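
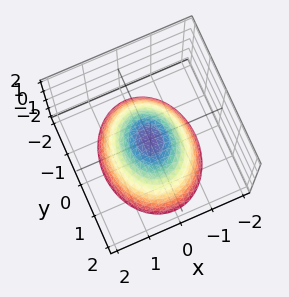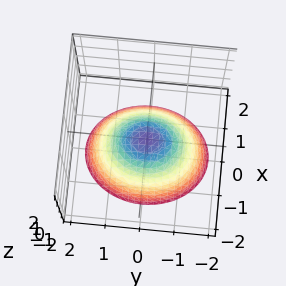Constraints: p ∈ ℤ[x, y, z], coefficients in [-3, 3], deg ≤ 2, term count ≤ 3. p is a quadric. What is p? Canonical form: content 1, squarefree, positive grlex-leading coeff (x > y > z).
(a) Degree: a paraboloid; a quadric, so deg p = 2.
(b) Symmetries: the x ↦ −x reflection is a symmetry, so x appears only in even powers; the y ↦ −y reflection is a symmetry, so y appears only in even powers.
(c) From the axis intercepts and sections: it meets the x-axis at x = 0 (among the integer gridlines); it meets the z-axis at z = 0 (among the integer gridlines); one y-axis crossing is at y = 0.
(d) Solving for integer coefficients yields p as stated.

3*x^2 + 2*y^2 + 3*z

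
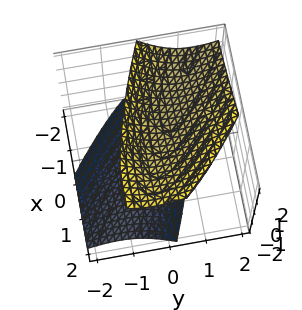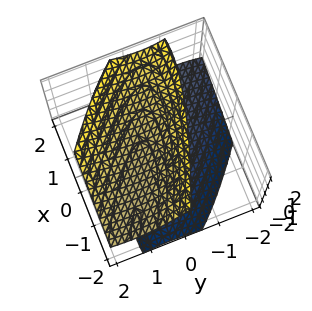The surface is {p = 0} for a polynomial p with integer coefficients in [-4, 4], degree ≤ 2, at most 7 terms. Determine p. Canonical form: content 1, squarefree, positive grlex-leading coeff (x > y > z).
x^2 + 3*x*y + 3*y^2 - 2*y*z - 2*z^2 + 3

There are 2 components.
The degree is 2 — a generic line meets the surface in up to 2 points.
Reading off the gridlines: no y-intercept at any integer in the box; no x-intercept at any integer in the box.
Matching integer coefficients to the picture gives p.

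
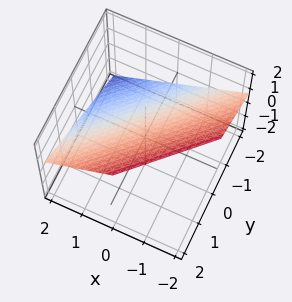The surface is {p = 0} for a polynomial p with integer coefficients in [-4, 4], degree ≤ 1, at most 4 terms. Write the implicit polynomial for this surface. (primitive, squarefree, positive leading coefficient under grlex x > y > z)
2*x - 2*y + 3*z - 2

1. Degree: every cross-section is a straight line — this is a plane, so deg p = 1.
2. From the axis intercepts and sections: one x-axis crossing is at x = 1; it meets the y-axis at y = -1 (among the integer gridlines).
3. Fitting integer coefficients to these (and the overall shape) gives p.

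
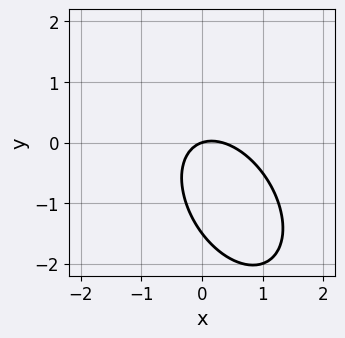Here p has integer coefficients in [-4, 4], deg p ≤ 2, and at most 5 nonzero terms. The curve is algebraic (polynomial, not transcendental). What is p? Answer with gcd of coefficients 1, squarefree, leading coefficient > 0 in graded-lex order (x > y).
deg p = 2. The shape is more complex than any degree-1 curve.
From the visible intercepts: one y-axis crossing is at y = 0; it crosses the x-axis at the gridline x = 0.
These observations pin down the coefficients.

3*x^2 + 2*x*y + 2*y^2 - x + 3*y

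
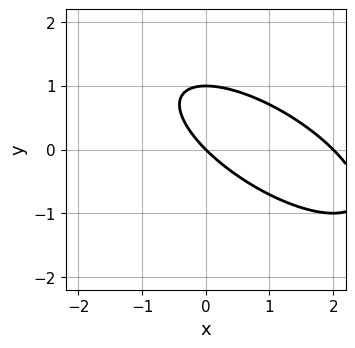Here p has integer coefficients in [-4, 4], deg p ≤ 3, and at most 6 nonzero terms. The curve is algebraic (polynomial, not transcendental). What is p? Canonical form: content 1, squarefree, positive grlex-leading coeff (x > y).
deg p = 2. No degree-1 curve has this shape.
From the axis intercepts and sections: among the integer gridlines, it crosses the x-axis at x ∈ {0, 2}; among the integer gridlines, it crosses the y-axis at y ∈ {0, 1}.
Matching integer coefficients to the picture gives p.

x^2 + 2*x*y + 2*y^2 - 2*x - 2*y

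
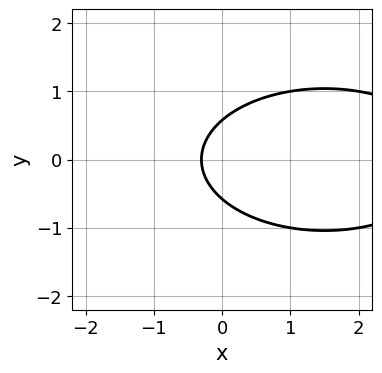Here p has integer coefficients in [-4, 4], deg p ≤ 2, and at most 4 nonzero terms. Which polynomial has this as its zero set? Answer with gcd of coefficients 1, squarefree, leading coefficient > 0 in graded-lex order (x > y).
deg p = 2.
Symmetries: mirror symmetry y ↦ −y ⇒ only even powers of y.
Putting this together gives p.

x^2 + 3*y^2 - 3*x - 1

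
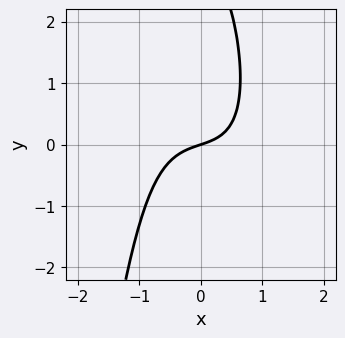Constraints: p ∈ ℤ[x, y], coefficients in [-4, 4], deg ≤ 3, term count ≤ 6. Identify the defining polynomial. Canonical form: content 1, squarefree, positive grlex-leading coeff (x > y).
2*x^3 + 2*x^2*y + y^2 + x - 3*y

1. The degree is 3 — no degree-2 curve has this shape.
2. Observable constraints: it crosses the y-axis at the gridline y = 0; one x-axis crossing is at x = 0.
3. Together with the visible shape, these determine p as stated.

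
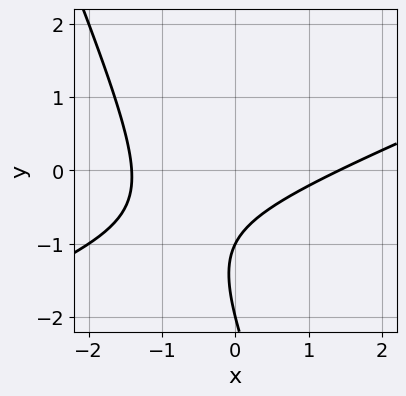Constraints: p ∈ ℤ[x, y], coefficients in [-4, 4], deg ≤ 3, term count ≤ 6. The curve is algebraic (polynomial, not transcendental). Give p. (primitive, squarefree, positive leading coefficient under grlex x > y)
The degree is 2 — no degree-1 curve has this shape.
Against the integer gridlines: the y-axis gridline crossings are at y ∈ {-2, -1}.
Putting this together gives p.

x^2 - 2*x*y - y^2 - 3*y - 2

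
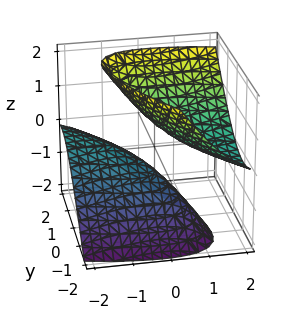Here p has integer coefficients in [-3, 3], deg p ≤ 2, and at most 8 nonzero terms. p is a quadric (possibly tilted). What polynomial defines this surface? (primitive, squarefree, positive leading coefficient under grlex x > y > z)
x^2 + 3*x*y - 3*x*z + 2*y^2 - 2*z^2 + 1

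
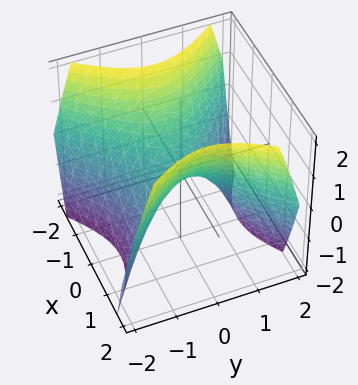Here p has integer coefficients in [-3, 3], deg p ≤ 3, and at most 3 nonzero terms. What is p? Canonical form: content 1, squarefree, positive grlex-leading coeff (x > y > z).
x^2 - y^2 - z

Degree: a saddle surface; a quadric, so deg p = 2.
Symmetries: it's symmetric under x → −x, forcing even powers of x; it's symmetric under y → −y, forcing even powers of y.
Checking where it meets the axes: it crosses the x-axis at the gridline x = 0; it crosses the y-axis at the gridline y = 0; one z-axis crossing is at z = 0.
Assembling these constraints gives the stated polynomial.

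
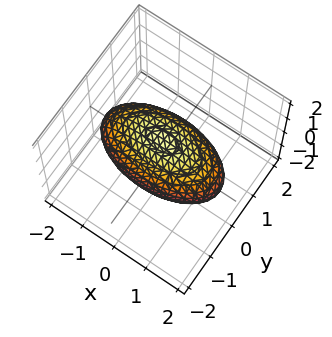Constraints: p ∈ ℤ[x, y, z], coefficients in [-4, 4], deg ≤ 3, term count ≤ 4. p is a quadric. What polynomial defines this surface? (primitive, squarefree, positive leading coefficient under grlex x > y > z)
x^2 + 3*y^2 + 3*z^2 - 3

Degree: bounded and convex; a quadric, so deg p = 2.
Symmetries: the y ↦ −y reflection is a symmetry, so y appears only in even powers; the x ↦ −x reflection is a symmetry, so x appears only in even powers; mirror symmetry z ↦ −z ⇒ only even powers of z.
Reading off the gridlines: among the integer gridlines, it crosses the y-axis at y ∈ {-1, 1}; among the integer gridlines, it crosses the z-axis at z ∈ {-1, 1}.
The integer polynomial consistent with all of this is the stated p.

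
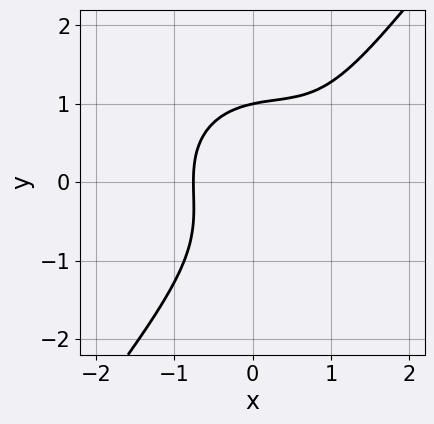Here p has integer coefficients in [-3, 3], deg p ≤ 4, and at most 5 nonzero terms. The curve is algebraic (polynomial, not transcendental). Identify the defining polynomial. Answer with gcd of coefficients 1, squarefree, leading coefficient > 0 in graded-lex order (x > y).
First, deg p = 3. No degree-2 curve has this shape.
Then, from the visible intercepts: one y-axis crossing is at y = 1.
Finally, together with the visible shape, these determine p as stated.

3*x^3 + 2*x*y^2 - 3*y^3 - 3*x^2 + 3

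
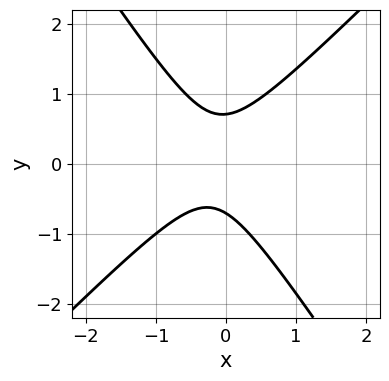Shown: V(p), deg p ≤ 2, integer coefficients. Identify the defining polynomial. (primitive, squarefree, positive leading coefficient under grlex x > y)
3*x^2 - x*y - 2*y^2 + x + 1

1. The degree is 2 — the shape is more complex than any degree-1 curve.
2. Against the integer gridlines: it misses every integer gridline on the x-axis.
3. Putting this together gives p.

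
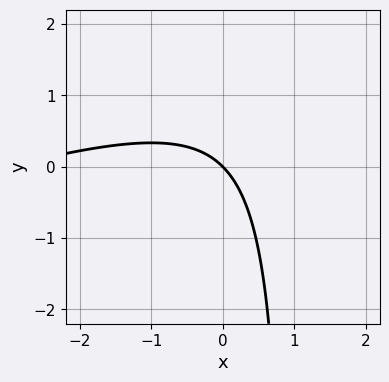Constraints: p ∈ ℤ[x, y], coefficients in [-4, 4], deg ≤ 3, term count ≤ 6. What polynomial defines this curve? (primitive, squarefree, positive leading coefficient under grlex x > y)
x^2 - 3*x*y + 3*x + 3*y

deg p = 2. A generic line meets the curve in up to 2 points.
From the visible intercepts: it crosses the y-axis at the gridline y = 0; it meets the x-axis at x = 0 (among the integer gridlines).
Assembling these constraints gives the stated polynomial.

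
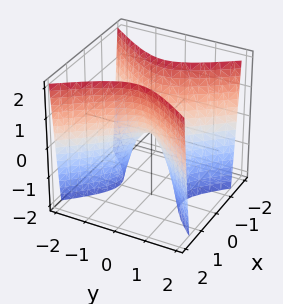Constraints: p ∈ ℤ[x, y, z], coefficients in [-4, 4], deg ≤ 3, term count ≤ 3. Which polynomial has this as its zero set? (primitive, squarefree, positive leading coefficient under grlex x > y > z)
First, deg p = 2.
Then, symmetries: the y ↦ −y reflection is a symmetry, so y appears only in even powers; it's symmetric under x → −x, forcing even powers of x.
Next, from the axis intercepts and sections: one y-axis crossing is at y = 0; one x-axis crossing is at x = 0; it crosses the z-axis at the gridline z = 0.
Finally, assembling these constraints gives the stated polynomial.

3*x^2 - 2*y^2 - z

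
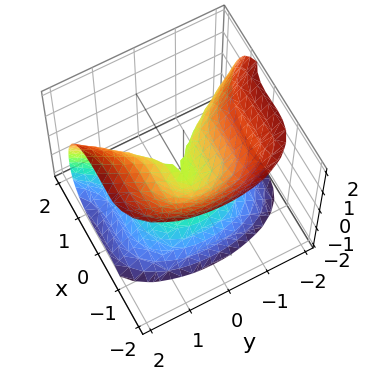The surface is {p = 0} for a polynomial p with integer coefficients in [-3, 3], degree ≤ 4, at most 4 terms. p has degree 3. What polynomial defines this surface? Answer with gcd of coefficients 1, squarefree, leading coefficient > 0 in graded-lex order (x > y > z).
3*x^3 + x^2*z - 3*y^2 + 3*z^2

First, the degree is 3 — no degree-2 surface has this shape.
Next, reading off the gridlines: one z-axis crossing is at z = 0; it crosses the y-axis at the gridline y = 0.
Finally, assembling these constraints gives the stated polynomial.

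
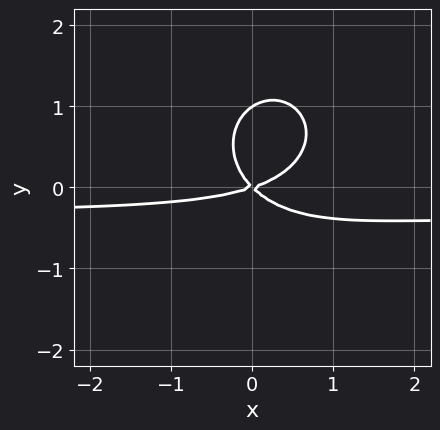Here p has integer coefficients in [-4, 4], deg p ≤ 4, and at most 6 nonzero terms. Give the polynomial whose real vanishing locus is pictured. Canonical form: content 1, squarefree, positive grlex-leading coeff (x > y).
(a) The degree is 3 — the shape is more complex than any degree-2 curve.
(b) Checking where it meets the axes: it meets the x-axis at x = 0 (among the integer gridlines); the y-axis gridline crossings are at y ∈ {0, 1}.
(c) These observations pin down the coefficients.

3*x^2*y + 3*y^3 + x^2 - 2*x*y - 3*y^2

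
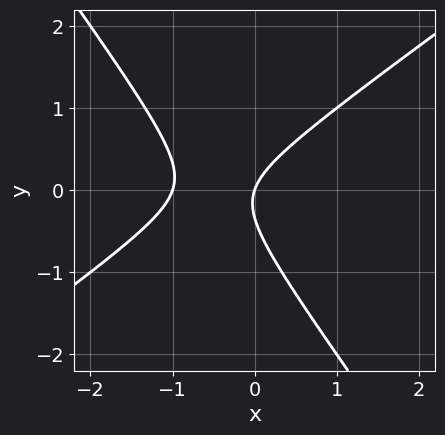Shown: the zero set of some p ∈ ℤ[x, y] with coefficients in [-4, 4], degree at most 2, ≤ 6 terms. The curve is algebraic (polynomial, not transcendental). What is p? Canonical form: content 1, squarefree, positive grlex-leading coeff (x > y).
3*x^2 - 2*x*y - 3*y^2 + 3*x - y

1. The degree is 2 — no degree-1 curve has this shape.
2. Against the integer gridlines: it crosses the y-axis at the gridline y = 0; the x-axis gridline crossings are at x ∈ {-1, 0}.
3. The integer polynomial consistent with all of this is the stated p.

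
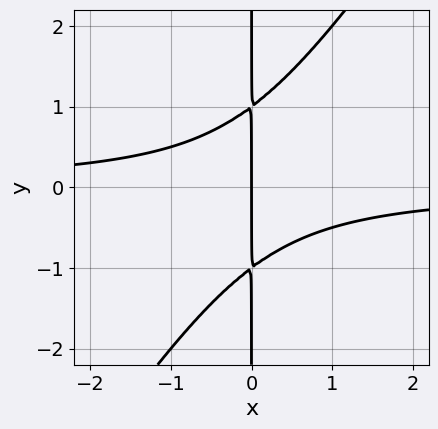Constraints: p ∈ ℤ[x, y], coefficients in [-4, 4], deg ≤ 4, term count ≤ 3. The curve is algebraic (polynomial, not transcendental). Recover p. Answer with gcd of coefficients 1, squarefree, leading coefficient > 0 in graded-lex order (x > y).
3*x^2*y - 2*x*y^2 + 2*x

1. deg p = 3. The shape is more complex than any degree-2 curve.
2. Against the integer gridlines: the visible y-axis segment lies entirely on the curve; one x-axis crossing is at x = 0.
3. The integer polynomial consistent with all of this is the stated p.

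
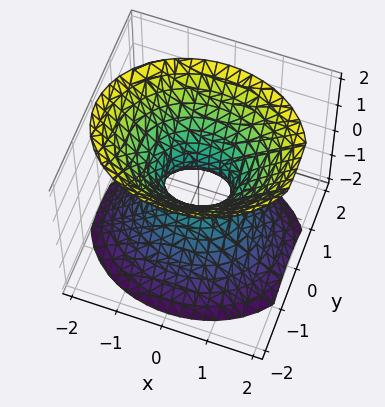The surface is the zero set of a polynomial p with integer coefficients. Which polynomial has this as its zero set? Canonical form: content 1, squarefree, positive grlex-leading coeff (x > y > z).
First, deg p = 2.
Next, symmetries: it's symmetric under y → −y, forcing even powers of y; mirror symmetry x ↦ −x ⇒ only even powers of x; mirror symmetry z ↦ −z ⇒ only even powers of z.
Then, from the axis intercepts and sections: it misses every integer gridline on the z-axis.
Finally, these observations pin down the coefficients.

2*x^2 + 3*y^2 - 2*z^2 - 1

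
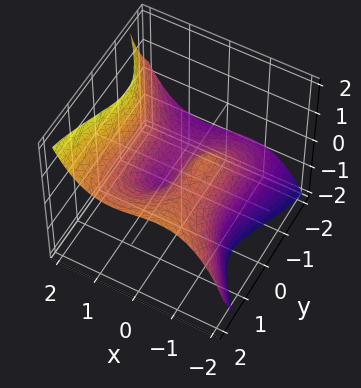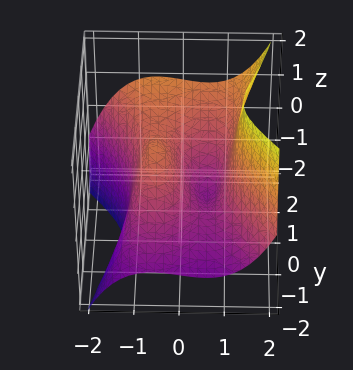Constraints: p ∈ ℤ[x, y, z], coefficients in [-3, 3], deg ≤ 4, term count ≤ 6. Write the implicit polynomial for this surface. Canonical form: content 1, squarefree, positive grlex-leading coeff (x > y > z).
1. The degree is 3 — no degree-2 surface has this shape.
2. Observable constraints: the x-axis gridline crossings are at x ∈ {-1, 0, 1}; one z-axis crossing is at z = 0.
3. The integer polynomial consistent with all of this is the stated p.

2*x^3 + y^3 - 2*y^2*z - 2*x - z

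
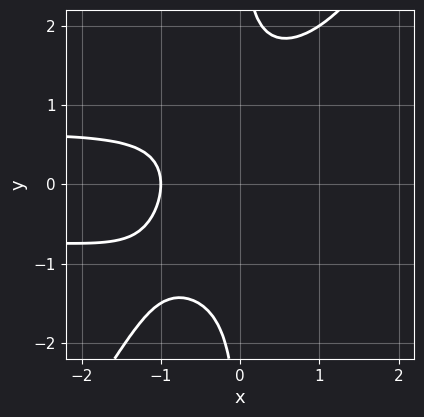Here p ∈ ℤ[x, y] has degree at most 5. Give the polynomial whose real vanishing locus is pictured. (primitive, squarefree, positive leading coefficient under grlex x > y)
3*x^2*y^2 - 2*x*y^3 - x^2 + 2*x + 3

(a) Degree: the shape is more complex than any degree-3 curve, so deg p = 4.
(b) Against the integer gridlines: no y-intercept at any integer in the box; it crosses the x-axis at the gridline x = -1.
(c) Together with the visible shape, these determine p as stated.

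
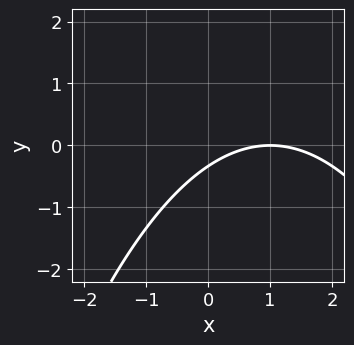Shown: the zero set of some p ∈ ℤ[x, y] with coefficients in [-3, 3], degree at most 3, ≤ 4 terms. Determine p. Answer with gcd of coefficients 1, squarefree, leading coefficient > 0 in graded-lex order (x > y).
First, the degree is 2 — a generic line meets the curve in up to 2 points.
Next, checking where it meets the axes: one x-axis crossing is at x = 1.
Finally, matching integer coefficients to the picture gives p.

x^2 - 2*x + 3*y + 1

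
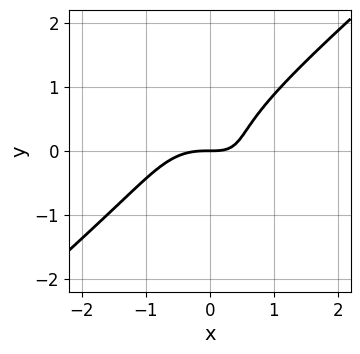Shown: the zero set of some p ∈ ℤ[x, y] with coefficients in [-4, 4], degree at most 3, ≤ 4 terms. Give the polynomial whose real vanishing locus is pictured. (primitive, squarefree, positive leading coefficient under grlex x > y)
(a) Degree: no degree-2 curve has this shape, so deg p = 3.
(b) From the axis intercepts and sections: it crosses the y-axis at the gridline y = 0; one x-axis crossing is at x = 0.
(c) Matching integer coefficients to the picture gives p.

2*x^3 - 3*y^3 + 2*x*y - 2*y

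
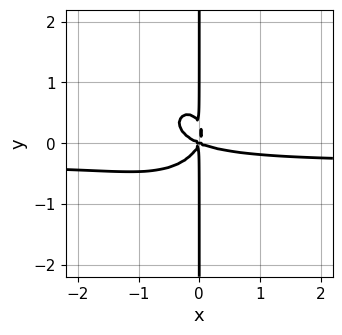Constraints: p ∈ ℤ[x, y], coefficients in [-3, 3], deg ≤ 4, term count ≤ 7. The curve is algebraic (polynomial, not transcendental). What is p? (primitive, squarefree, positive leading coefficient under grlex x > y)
3*x^3*y + 3*x*y^3 + x^3 + 2*x^2*y - x*y^2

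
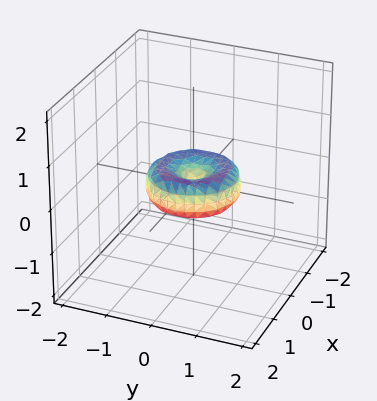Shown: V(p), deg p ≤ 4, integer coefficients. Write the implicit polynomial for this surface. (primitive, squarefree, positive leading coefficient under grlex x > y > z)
(a) Degree: the shape is more complex than any degree-3 surface, so deg p = 4.
(b) By symmetry, every cross-section ⟂ z is a circle, so x, y appear only via x² + y².
(c) From the axis intercepts and sections: the x-axis gridline crossings are at x ∈ {-1, 0, 1}; among the integer gridlines, it crosses the y-axis at y ∈ {-1, 0, 1}; it crosses the z-axis at the gridline z = 0; a circular section at z = 0 has radius exactly 1.
(d) Matching integer coefficients to the picture gives p.

2*x^4 + 4*x^2*y^2 + 2*y^4 - 2*x^2 - 2*y^2 + 3*z^2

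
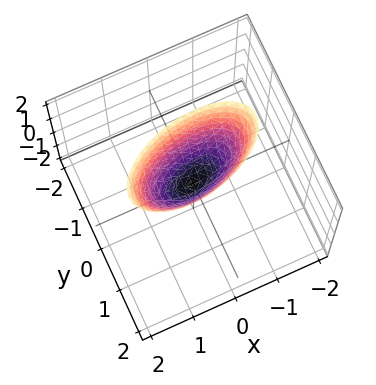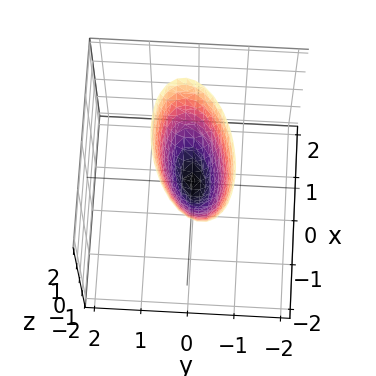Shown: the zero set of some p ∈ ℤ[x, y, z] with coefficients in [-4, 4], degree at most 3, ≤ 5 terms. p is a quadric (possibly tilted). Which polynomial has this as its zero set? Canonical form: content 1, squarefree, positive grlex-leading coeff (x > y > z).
x^2 - x*y + 3*y^2 - z

(a) Degree: no degree-1 surface has this shape, so deg p = 2.
(b) Reading off the gridlines: one z-axis crossing is at z = 0; one y-axis crossing is at y = 0.
(c) Solving for integer coefficients yields p as stated.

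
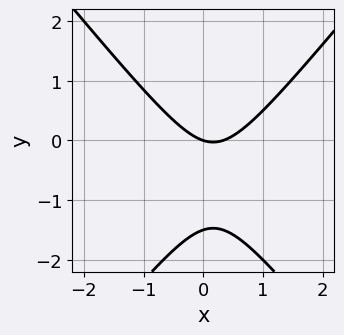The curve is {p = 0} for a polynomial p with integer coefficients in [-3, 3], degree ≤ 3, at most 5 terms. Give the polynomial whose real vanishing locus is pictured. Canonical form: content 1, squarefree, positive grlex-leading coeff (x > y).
1. The degree is 2 — no degree-1 curve has this shape.
2. From the visible intercepts: it meets the x-axis at x = 0 (among the integer gridlines); one y-axis crossing is at y = 0.
3. Matching integer coefficients to the picture gives p.

3*x^2 - 2*y^2 - x - 3*y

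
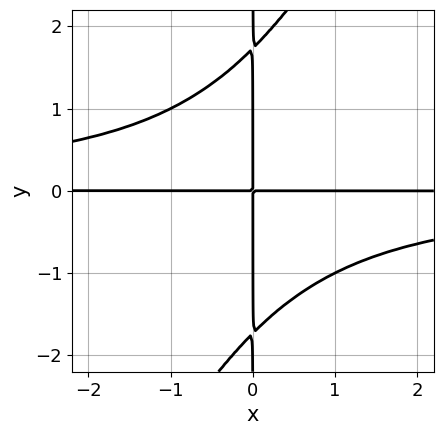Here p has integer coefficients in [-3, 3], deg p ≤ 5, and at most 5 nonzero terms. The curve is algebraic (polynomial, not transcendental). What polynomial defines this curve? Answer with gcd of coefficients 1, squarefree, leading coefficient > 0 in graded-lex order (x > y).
deg p = 4.
From the axis intercepts and sections: the visible x-axis segment lies entirely on the curve; the visible y-axis segment lies entirely on the curve.
Matching integer coefficients to the picture gives p.

2*x^2*y^2 - x*y^3 + 3*x*y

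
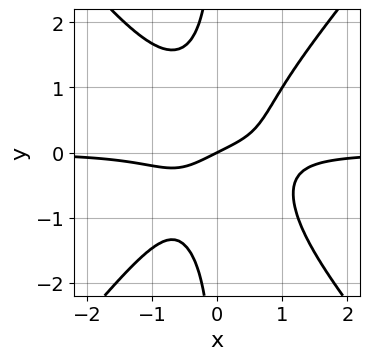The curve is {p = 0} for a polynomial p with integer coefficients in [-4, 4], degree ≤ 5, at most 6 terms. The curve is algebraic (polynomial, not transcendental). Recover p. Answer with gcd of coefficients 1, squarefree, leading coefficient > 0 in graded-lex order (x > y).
(a) The degree is 4 — a generic line meets the curve in up to 4 points.
(b) Reading off the gridlines: it meets the x-axis at x = 0 (among the integer gridlines); it meets the y-axis at y = 0 (among the integer gridlines).
(c) Solving for integer coefficients yields p as stated.

3*x^3*y - 2*x*y^3 + x - 2*y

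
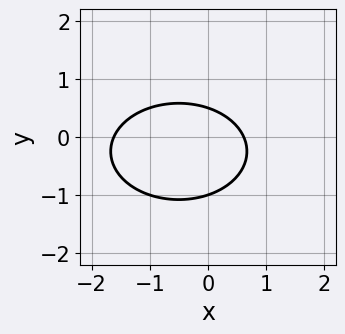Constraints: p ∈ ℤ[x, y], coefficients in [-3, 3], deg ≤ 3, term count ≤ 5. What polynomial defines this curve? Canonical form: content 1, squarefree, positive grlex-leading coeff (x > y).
Degree: no degree-1 curve has this shape, so deg p = 2.
From the axis intercepts and sections: it crosses the y-axis at the gridline y = -1.
These observations pin down the coefficients.

x^2 + 2*y^2 + x + y - 1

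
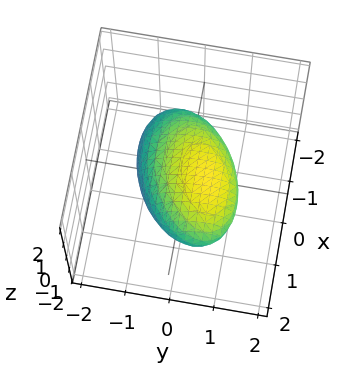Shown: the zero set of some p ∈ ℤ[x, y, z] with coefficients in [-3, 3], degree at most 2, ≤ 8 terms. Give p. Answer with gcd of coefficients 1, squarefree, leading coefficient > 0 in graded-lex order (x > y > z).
x^2 - x*y + 2*y^2 - 2*y*z + 3*z^2 - 2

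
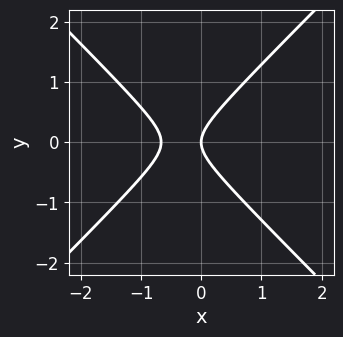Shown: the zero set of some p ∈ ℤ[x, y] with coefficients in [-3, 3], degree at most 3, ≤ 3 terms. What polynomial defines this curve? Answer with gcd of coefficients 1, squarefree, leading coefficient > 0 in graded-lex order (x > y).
3*x^2 - 3*y^2 + 2*x

First, the degree is 2 — the shape is more complex than any degree-1 curve.
Next, symmetries: the y ↦ −y reflection is a symmetry, so y appears only in even powers.
Next, from the axis intercepts and sections: it meets the y-axis at y = 0 (among the integer gridlines); it crosses the x-axis at the gridline x = 0.
Finally, matching integer coefficients to the picture gives p.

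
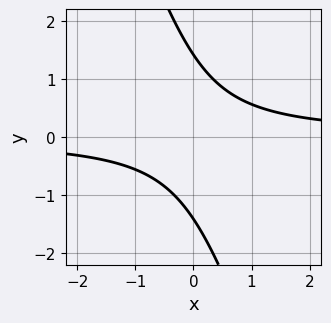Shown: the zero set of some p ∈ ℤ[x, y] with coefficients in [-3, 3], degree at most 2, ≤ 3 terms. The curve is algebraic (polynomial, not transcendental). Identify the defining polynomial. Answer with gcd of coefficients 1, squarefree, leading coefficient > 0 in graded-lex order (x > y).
3*x*y + y^2 - 2

The degree is 2 — a generic line meets the curve in up to 2 points.
From the axis intercepts and sections: the curve avoids every integer x-axis point in the box.
Matching integer coefficients to the picture gives p.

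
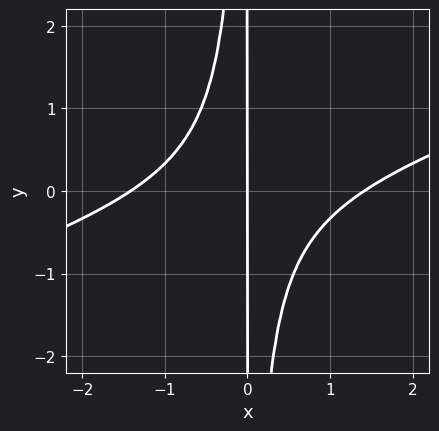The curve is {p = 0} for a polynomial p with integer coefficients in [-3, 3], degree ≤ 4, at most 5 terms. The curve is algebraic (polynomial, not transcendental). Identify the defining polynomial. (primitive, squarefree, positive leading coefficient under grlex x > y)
(a) Degree: the shape is more complex than any degree-2 curve, so deg p = 3.
(b) From the visible intercepts: it crosses the x-axis at the gridline x = 0; the visible y-axis segment lies entirely on the curve.
(c) Fitting integer coefficients to these (and the overall shape) gives p.

x^3 - 3*x^2*y - 2*x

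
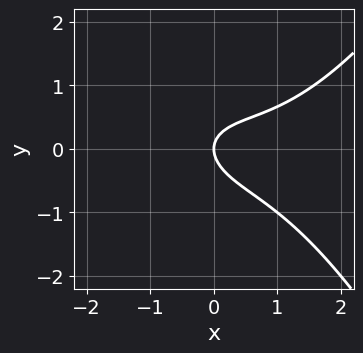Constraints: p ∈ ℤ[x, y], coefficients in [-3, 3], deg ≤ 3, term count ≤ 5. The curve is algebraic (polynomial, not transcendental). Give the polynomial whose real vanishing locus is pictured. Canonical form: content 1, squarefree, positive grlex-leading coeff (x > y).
x^3 - x^2 - x*y - 3*y^2 + 2*x

1. The degree is 3 — no degree-2 curve has this shape.
2. Observable constraints: it meets the y-axis at y = 0 (among the integer gridlines); it meets the x-axis at x = 0 (among the integer gridlines).
3. Matching integer coefficients to the picture gives p.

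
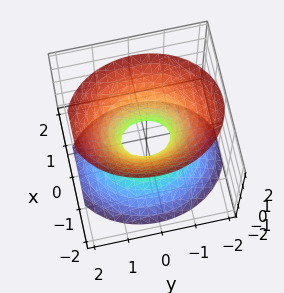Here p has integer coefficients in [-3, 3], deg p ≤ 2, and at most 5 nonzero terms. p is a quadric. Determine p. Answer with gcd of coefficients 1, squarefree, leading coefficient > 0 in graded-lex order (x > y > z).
3*x^2 + 2*y^2 - 2*z^2 - 1

Degree: one connected sheet with a waist; a quadric, so deg p = 2.
Symmetries: mirror symmetry z ↦ −z ⇒ only even powers of z; it's symmetric under y → −y, forcing even powers of y; mirror symmetry x ↦ −x ⇒ only even powers of x.
From the axis intercepts and sections: it misses every integer gridline on the z-axis.
Putting this together gives p.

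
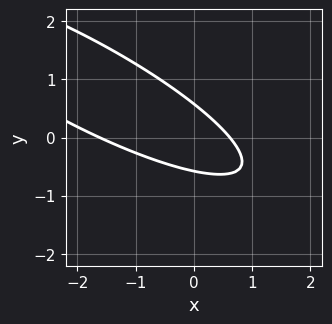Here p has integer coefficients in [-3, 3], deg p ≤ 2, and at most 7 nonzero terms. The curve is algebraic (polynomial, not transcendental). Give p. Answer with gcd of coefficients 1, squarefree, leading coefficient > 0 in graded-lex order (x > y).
1. deg p = 2.
2. Putting this together gives p.

x^2 + 3*x*y + 3*y^2 + x - 1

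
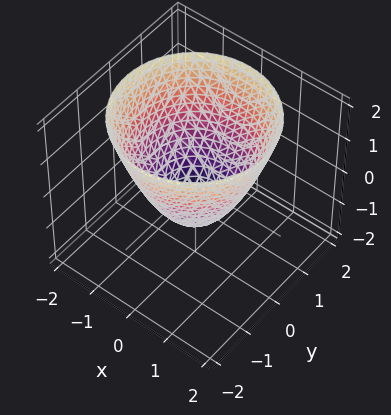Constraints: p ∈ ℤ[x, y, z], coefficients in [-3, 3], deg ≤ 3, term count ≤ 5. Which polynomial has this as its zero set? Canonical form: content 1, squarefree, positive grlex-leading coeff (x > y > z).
Degree: the shape is more complex than any degree-1 surface, so deg p = 2.
By symmetry, the surface is invariant under rotation about z: p = q(x² + y², z).
Reading off the gridlines: a circular section at z = 0 has radius exactly 1; it crosses the z-axis at the gridline z = -1.
Solving for integer coefficients yields p as stated.

x^2 + y^2 - z - 1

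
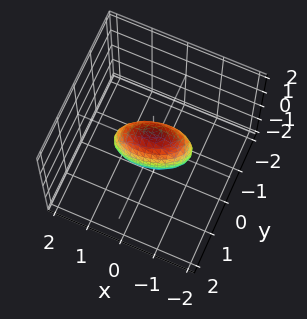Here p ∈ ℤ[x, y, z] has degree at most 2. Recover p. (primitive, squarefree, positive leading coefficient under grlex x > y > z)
x^2 - x*y + 3*y^2 + z^2 - 1

The degree is 2 — no degree-1 surface has this shape.
Against the integer gridlines: among the integer gridlines, it crosses the z-axis at z ∈ {-1, 1}; the x-axis gridline crossings are at x ∈ {-1, 1}.
Matching integer coefficients to the picture gives p.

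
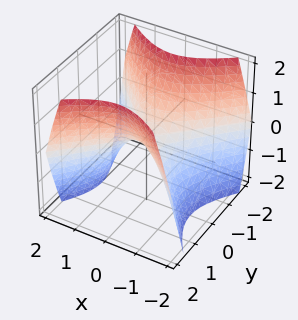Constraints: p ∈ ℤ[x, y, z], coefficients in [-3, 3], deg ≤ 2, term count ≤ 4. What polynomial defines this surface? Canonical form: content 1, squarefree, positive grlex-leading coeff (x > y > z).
(a) Degree: a hyperbolic paraboloid; a quadric, so deg p = 2.
(b) Symmetries: the y ↦ −y reflection is a symmetry, so y appears only in even powers; it's symmetric under x → −x, forcing even powers of x.
(c) Against the integer gridlines: it crosses the x-axis at the gridline x = 0; one y-axis crossing is at y = 0; it crosses the z-axis at the gridline z = 0.
(d) Fitting integer coefficients to these (and the overall shape) gives p.

x^2 - y^2 + z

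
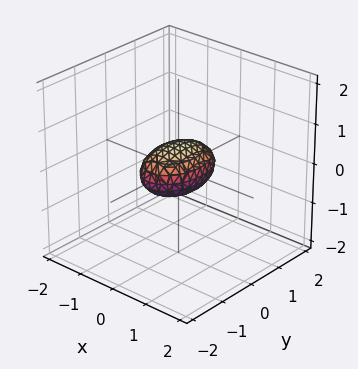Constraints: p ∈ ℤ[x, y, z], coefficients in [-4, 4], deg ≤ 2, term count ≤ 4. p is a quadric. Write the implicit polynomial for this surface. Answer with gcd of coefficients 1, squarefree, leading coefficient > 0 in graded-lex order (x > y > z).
2*x^2 + y^2 + 3*z^2 - 1

1. deg p = 2. Bounded and convex; a quadric.
2. Symmetries: mirror symmetry z ↦ −z ⇒ only even powers of z; the x ↦ −x reflection is a symmetry, so x appears only in even powers; mirror symmetry y ↦ −y ⇒ only even powers of y.
3. From the axis intercepts and sections: the y-axis gridline crossings are at y ∈ {-1, 1}.
4. Putting this together gives p.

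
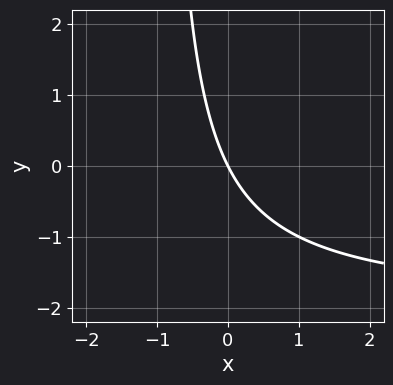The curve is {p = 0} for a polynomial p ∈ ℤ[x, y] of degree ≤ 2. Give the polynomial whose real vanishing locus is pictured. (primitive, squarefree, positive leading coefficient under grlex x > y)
x*y + 2*x + y

First, degree: a generic line meets the curve in up to 2 points, so deg p = 2.
Then, against the integer gridlines: one y-axis crossing is at y = 0; it meets the x-axis at x = 0 (among the integer gridlines).
Finally, the integer polynomial consistent with all of this is the stated p.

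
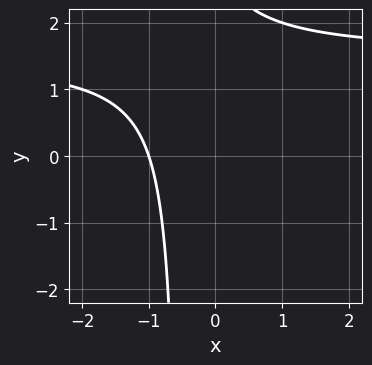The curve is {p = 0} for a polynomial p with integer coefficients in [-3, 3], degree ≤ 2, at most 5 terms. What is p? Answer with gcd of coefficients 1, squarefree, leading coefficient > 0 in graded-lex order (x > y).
(a) deg p = 2. A generic line meets the curve in up to 2 points.
(b) Observable constraints: no y-intercept at any integer in the box; it crosses the x-axis at the gridline x = -1.
(c) These observations pin down the coefficients.

2*x*y - 3*x + y - 3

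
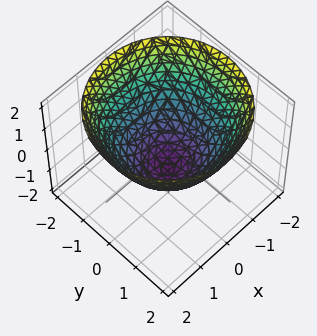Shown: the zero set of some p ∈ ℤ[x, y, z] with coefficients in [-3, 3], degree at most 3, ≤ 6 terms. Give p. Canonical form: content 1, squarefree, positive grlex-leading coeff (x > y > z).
1. Degree: the shape is more complex than any degree-1 surface, so deg p = 2.
2. By symmetry, every cross-section ⟂ z is a circle, so x, y appear only via x² + y².
3. Observable constraints: a circular section at z = 0 has radius between 1 and 2; it meets the z-axis at z = -1 (among the integer gridlines).
4. These observations pin down the coefficients.

2*x^2 + 2*y^2 - 3*z - 3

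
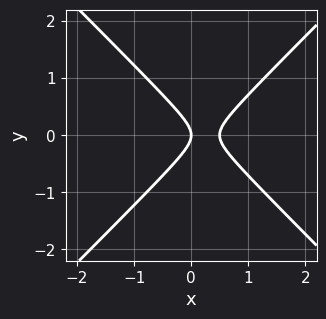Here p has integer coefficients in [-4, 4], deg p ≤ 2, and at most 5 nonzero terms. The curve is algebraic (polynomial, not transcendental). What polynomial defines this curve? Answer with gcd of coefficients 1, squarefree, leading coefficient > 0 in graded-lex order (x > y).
First, degree: no degree-1 curve has this shape, so deg p = 2.
Next, symmetries: mirror symmetry y ↦ −y ⇒ only even powers of y.
Next, observable constraints: one x-axis crossing is at x = 0; it crosses the y-axis at the gridline y = 0.
Finally, the integer polynomial consistent with all of this is the stated p.

2*x^2 - 2*y^2 - x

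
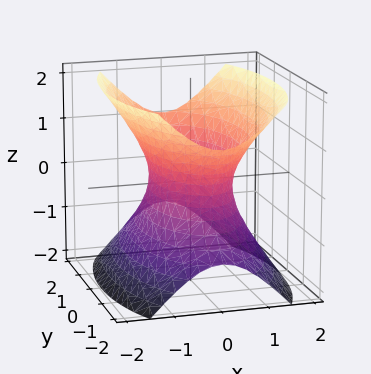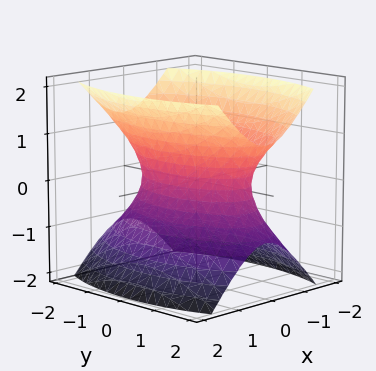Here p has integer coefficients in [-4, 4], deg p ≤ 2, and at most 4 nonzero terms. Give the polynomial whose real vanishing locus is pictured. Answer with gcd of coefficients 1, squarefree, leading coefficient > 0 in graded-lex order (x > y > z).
(a) deg p = 2.
(b) Symmetries: the y ↦ −y reflection is a symmetry, so y appears only in even powers; mirror symmetry x ↦ −x ⇒ only even powers of x; it's symmetric under z → −z, forcing even powers of z.
(c) Observable constraints: no z-intercept at any integer in the box.
(d) Together with the visible shape, these determine p as stated.

3*x^2 + y^2 - 2*z^2 - 2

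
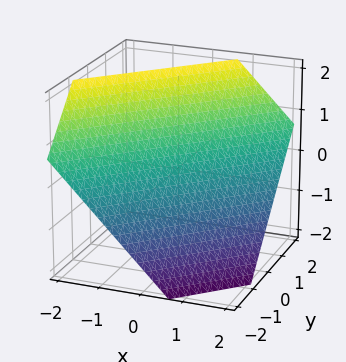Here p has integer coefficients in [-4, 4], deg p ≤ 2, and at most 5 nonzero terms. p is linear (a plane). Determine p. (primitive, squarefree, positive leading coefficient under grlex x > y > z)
3*x - 3*y + 3*z - 2

deg p = 1. Every cross-section is a straight line — this is a plane.
Solving for integer coefficients yields p as stated.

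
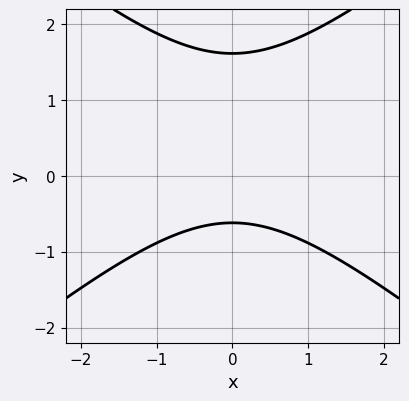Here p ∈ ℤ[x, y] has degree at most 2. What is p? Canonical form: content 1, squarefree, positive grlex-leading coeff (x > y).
2*x^2 - 3*y^2 + 3*y + 3

The degree is 2 — the shape is more complex than any degree-1 curve.
Symmetries: mirror symmetry x ↦ −x ⇒ only even powers of x.
From the visible intercepts: the curve avoids every integer x-axis point in the box.
Solving for integer coefficients yields p as stated.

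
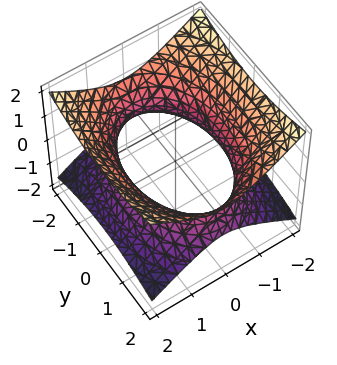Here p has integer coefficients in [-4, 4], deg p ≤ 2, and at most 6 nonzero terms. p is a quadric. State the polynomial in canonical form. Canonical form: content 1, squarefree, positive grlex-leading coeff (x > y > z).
1. Degree: an hourglass — one-sheet hyperboloid; a quadric, so deg p = 2.
2. Symmetries: mirror symmetry x ↦ −x ⇒ only even powers of x; mirror symmetry y ↦ −y ⇒ only even powers of y; mirror symmetry z ↦ −z ⇒ only even powers of z.
3. Against the integer gridlines: the surface avoids every integer z-axis point in the box.
4. Assembling these constraints gives the stated polynomial.

2*x^2 + y^2 - 3*z^2 - 3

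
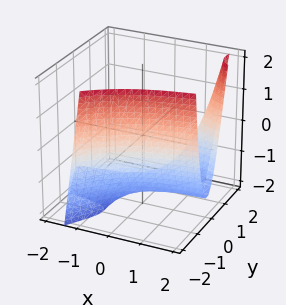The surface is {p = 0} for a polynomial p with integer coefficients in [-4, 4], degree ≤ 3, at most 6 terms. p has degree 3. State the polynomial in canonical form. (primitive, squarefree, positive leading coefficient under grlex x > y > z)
3*x*y^2 - 2*y^3 + y - 2*z - 3

(a) Degree: no degree-2 surface has this shape, so deg p = 3.
(b) Checking where it meets the axes: no x-intercept at any integer in the box.
(c) Solving for integer coefficients yields p as stated.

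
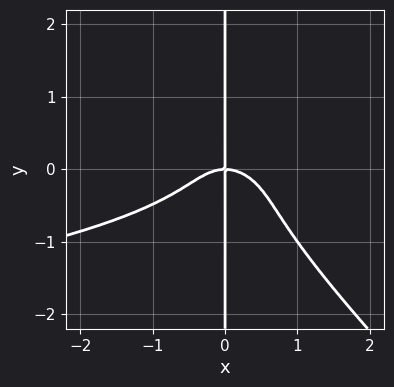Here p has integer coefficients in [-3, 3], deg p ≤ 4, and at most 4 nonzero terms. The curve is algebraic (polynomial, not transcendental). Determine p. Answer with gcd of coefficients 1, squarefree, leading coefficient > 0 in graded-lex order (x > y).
1. The degree is 4 — no degree-3 curve has this shape.
2. From the axis intercepts and sections: every point of the y-axis in the box is on the curve; it crosses the x-axis at the gridline x = 0.
3. These observations pin down the coefficients.

3*x^2*y^2 + 3*x*y^3 + 2*x^3 + 2*x*y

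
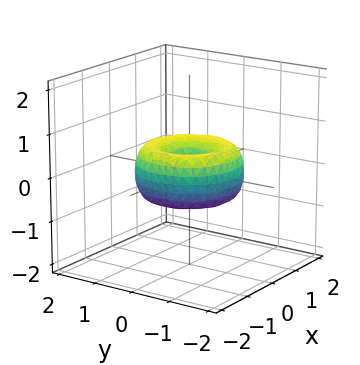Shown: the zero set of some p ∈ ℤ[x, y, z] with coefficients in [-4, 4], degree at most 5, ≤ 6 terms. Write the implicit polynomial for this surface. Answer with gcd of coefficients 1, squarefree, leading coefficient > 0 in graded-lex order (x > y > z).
2*x^4 + 4*x^2*y^2 + 2*y^4 - 3*x^2 - 3*y^2 + 3*z^2

Degree: no degree-3 surface has this shape, so deg p = 4.
Symmetries: the surface is invariant under rotation about z: p = q(x² + y², z).
Observable constraints: one z-axis crossing is at z = 0; it meets the x-axis at x = 0 (among the integer gridlines); one y-axis crossing is at y = 0.
Matching integer coefficients to the picture gives p.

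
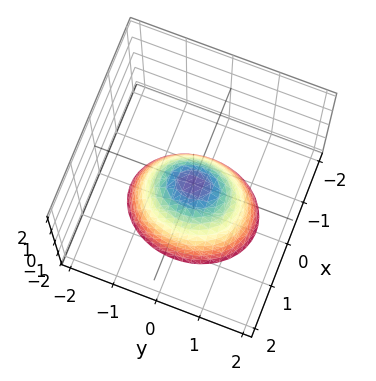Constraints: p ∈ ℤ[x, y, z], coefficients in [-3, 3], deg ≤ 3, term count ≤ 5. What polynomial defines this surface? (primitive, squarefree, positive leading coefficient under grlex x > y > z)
1. deg p = 2.
2. Symmetries: it's symmetric under y → −y, forcing even powers of y; mirror symmetry x ↦ −x ⇒ only even powers of x.
3. Reading off the gridlines: one x-axis crossing is at x = 0; one y-axis crossing is at y = 0.
4. Assembling these constraints gives the stated polynomial.

3*x^2 + 2*y^2 + 2*z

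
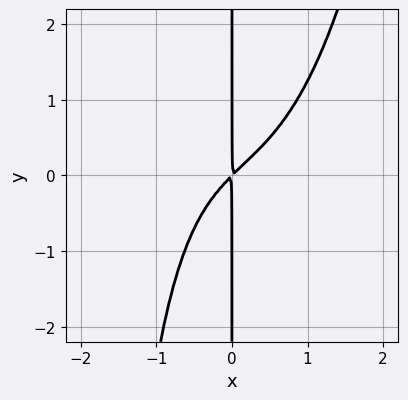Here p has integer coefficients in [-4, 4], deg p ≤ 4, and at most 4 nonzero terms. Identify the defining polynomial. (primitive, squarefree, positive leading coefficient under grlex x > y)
2*x^4 - x^2*y + 3*x^2 - 3*x*y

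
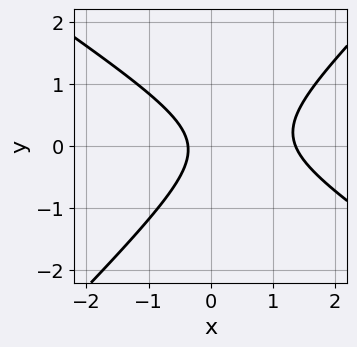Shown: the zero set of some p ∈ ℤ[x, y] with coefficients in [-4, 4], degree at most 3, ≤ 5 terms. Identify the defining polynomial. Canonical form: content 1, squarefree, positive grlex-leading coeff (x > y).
(a) deg p = 2. No degree-1 curve has this shape.
(b) Checking where it meets the axes: the curve avoids every integer y-axis point in the box.
(c) Assembling these constraints gives the stated polynomial.

2*x^2 + x*y - 3*y^2 - 2*x - 1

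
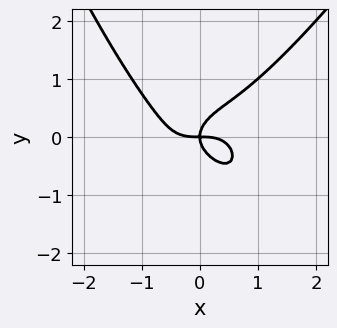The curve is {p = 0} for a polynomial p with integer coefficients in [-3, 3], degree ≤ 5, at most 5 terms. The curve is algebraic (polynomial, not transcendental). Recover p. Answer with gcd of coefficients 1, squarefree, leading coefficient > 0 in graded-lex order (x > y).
2*x^4 - x^3*y - 3*y^3 + 2*x*y

(a) deg p = 4. A generic line meets the curve in up to 4 points.
(b) Against the integer gridlines: one x-axis crossing is at x = 0; one y-axis crossing is at y = 0.
(c) The integer polynomial consistent with all of this is the stated p.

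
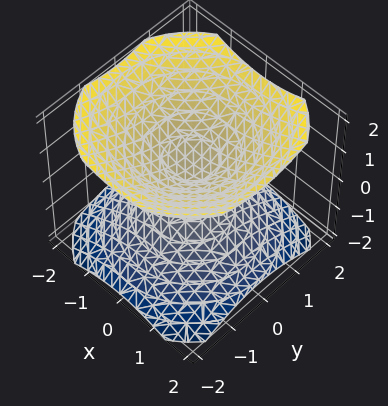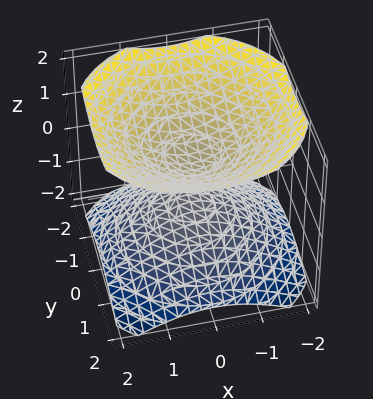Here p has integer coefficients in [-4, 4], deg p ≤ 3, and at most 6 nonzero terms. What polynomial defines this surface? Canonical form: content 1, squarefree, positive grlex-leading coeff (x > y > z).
(a) There are 2 components. They look like related sheets of one shape, so recover p as a whole.
(b) The degree is 2 — a generic line meets the surface in up to 2 points.
(c) Symmetries: the z-axis is an axis of rotation, so x and y enter only as x² + y².
(d) Observable constraints: the surface avoids every integer x-axis point in the box; a circular section at z = -1 has radius exactly 1.
(e) Assembling these constraints gives the stated polynomial.

2*x^2 + 2*y^2 - 3*z^2 + 1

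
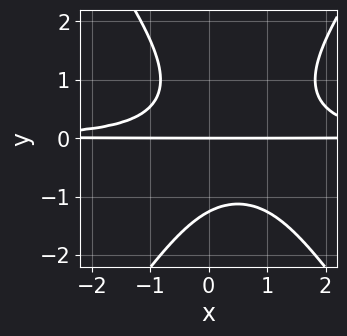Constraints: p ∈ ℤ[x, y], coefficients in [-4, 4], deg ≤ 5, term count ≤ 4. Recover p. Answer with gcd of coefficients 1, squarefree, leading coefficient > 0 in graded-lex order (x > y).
2*x^2*y^2 - y^4 - 2*x*y^2 - 2*y

The degree is 4 — no degree-3 curve has this shape.
Against the integer gridlines: one y-axis crossing is at y = 0; the visible x-axis segment lies entirely on the curve.
These observations pin down the coefficients.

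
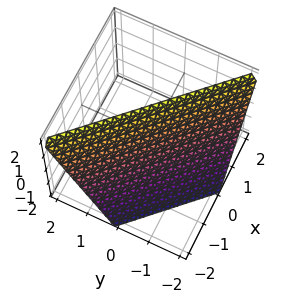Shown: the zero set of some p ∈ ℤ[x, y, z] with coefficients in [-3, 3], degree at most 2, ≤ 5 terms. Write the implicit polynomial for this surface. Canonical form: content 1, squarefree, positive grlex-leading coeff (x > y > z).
2*x + 2*y - z + 2

First, the degree is 1 — the surface is flat (a plane).
Then, from the axis intercepts and sections: it crosses the z-axis at the gridline z = 2; one y-axis crossing is at y = -1.
Finally, assembling these constraints gives the stated polynomial. Check: (-1, 0, 0) on the x-axis lies on the surface, and p(-1, 0, 0) = 0. ✓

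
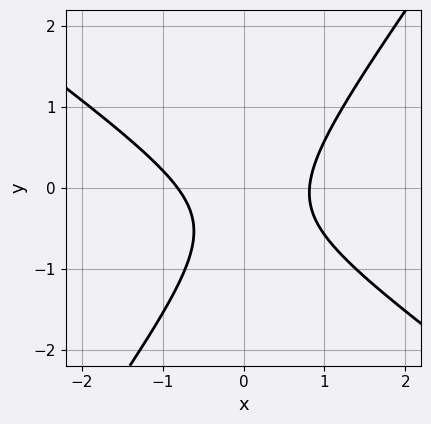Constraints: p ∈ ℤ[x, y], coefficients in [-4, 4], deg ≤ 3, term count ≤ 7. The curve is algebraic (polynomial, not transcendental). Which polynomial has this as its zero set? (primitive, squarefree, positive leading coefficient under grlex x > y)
First, deg p = 2. A generic line meets the curve in up to 2 points.
Next, reading off the gridlines: it misses every integer gridline on the y-axis.
Finally, assembling these constraints gives the stated polynomial.

3*x^2 + 2*x*y - 3*y^2 - 2*y - 2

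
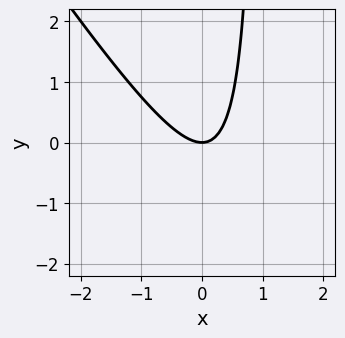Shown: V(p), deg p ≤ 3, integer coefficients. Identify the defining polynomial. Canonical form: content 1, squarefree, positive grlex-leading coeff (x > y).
(a) Degree: the shape is more complex than any degree-1 curve, so deg p = 2.
(b) Observable constraints: it crosses the x-axis at the gridline x = 0; it meets the y-axis at y = 0 (among the integer gridlines).
(c) Putting this together gives p.

3*x^2 + 2*x*y - 2*y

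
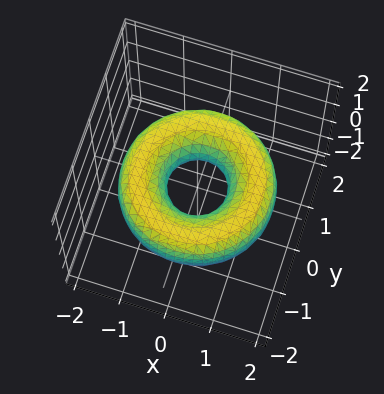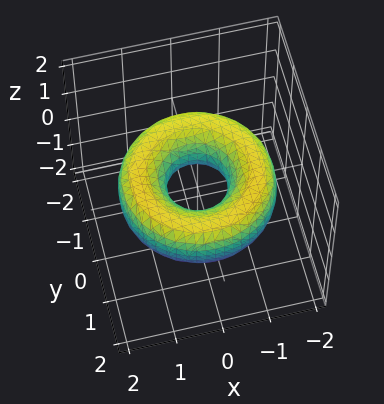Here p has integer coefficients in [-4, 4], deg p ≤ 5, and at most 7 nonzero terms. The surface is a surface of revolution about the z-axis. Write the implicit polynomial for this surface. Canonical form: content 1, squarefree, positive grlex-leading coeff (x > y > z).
The degree is 4 — the shape is more complex than any degree-3 surface.
By symmetry, every cross-section ⟂ z is a circle, so x, y appear only via x² + y².
Against the integer gridlines: the surface avoids every integer z-axis point in the box; a circular section at z = 0 has radius between 0 and 1.
Assembling these constraints gives the stated polynomial.

x^4 + 2*x^2*y^2 + y^4 - 3*x^2 - 3*y^2 + 3*z^2 + 1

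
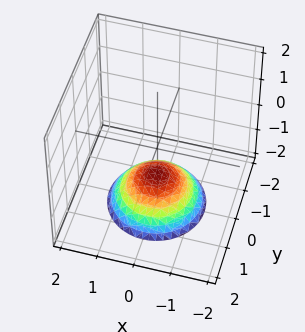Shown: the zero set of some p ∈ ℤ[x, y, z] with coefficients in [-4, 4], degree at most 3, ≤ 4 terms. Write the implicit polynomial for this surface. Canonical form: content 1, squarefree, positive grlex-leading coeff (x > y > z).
2*x^2 + 2*y^2 + 3*z + 3

First, the degree is 2 — the shape is more complex than any degree-1 surface.
Next, by symmetry, the surface is invariant under rotation about z: p = q(x² + y², z).
Then, from the axis intercepts and sections: the surface avoids every integer x-axis point in the box; a circular section at z = -2 has radius between 1 and 2; it misses every integer gridline on the y-axis; one z-axis crossing is at z = -1.
Finally, assembling these constraints gives the stated polynomial.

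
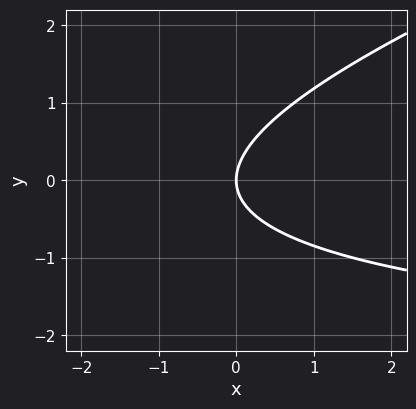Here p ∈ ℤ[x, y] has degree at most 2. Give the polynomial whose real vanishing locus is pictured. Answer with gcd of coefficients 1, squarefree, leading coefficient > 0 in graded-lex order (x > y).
1. deg p = 2.
2. Observable constraints: one x-axis crossing is at x = 0; it meets the y-axis at y = 0 (among the integer gridlines).
3. The integer polynomial consistent with all of this is the stated p.

x*y - 3*y^2 + 3*x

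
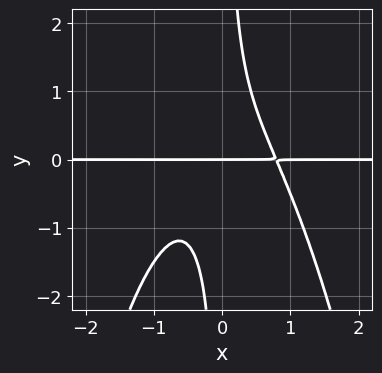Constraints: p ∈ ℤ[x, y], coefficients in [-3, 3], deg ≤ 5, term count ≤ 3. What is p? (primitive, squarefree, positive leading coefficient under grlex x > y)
2*x^3*y + 2*x*y^2 - y

1. Degree: no degree-3 curve has this shape, so deg p = 4.
2. From the axis intercepts and sections: the visible x-axis segment lies entirely on the curve; it meets the y-axis at y = 0 (among the integer gridlines).
3. These observations pin down the coefficients.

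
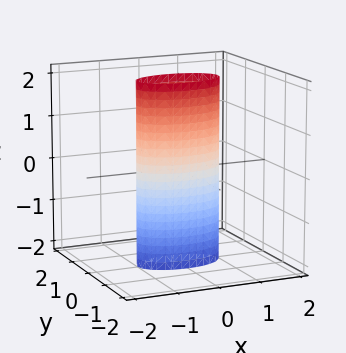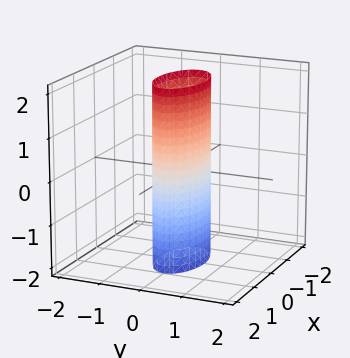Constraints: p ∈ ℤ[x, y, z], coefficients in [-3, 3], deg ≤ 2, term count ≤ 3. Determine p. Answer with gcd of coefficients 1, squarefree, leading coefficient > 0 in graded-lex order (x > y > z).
x^2 + 3*y^2 - 1

(a) deg p = 2.
(b) Symmetries: it's symmetric under z → −z, forcing even powers of z; mirror symmetry x ↦ −x ⇒ only even powers of x; mirror symmetry y ↦ −y ⇒ only even powers of y.
(c) From the visible intercepts: no z-intercept at any integer in the box; the x-axis gridline crossings are at x ∈ {-1, 1}.
(d) The integer polynomial consistent with all of this is the stated p.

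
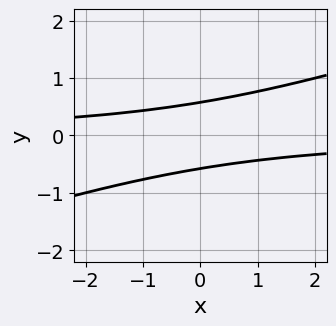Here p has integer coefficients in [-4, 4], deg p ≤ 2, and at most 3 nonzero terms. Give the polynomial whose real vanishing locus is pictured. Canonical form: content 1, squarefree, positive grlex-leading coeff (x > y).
1. Degree: no degree-1 curve has this shape, so deg p = 2.
2. Checking where it meets the axes: it misses every integer gridline on the x-axis.
3. Fitting integer coefficients to these (and the overall shape) gives p.

x*y - 3*y^2 + 1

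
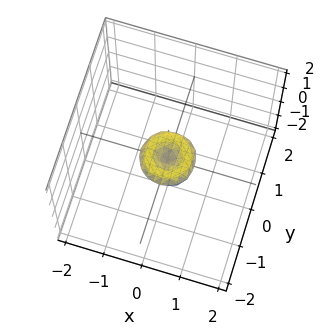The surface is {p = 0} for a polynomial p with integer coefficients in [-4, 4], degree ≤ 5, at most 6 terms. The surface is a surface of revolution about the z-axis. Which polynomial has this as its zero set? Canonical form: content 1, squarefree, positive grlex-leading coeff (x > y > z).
1. The degree is 4 — a generic line meets the surface in up to 4 points.
2. Symmetry: the surface is invariant under rotation about z: p = q(x² + y², z).
3. Observable constraints: it meets the z-axis at z = 0 (among the integer gridlines); one x-axis crossing is at x = 0.
4. Solving for integer coefficients yields p as stated.

2*x^4 + 4*x^2*y^2 + 2*y^4 - x^2 - y^2 + 2*z^2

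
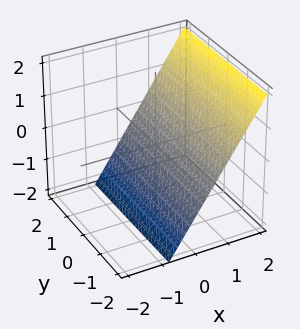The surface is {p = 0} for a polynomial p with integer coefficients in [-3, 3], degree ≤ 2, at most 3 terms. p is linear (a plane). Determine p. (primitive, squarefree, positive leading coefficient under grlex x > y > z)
First, degree: the surface is flat (a plane), so deg p = 1.
Then, observable constraints: the surface avoids every integer y-axis point in the box; one z-axis crossing is at z = -1.
Finally, matching integer coefficients to the picture gives p.

3*x - 2*z - 2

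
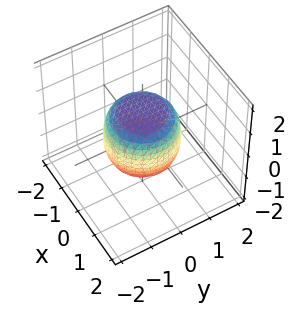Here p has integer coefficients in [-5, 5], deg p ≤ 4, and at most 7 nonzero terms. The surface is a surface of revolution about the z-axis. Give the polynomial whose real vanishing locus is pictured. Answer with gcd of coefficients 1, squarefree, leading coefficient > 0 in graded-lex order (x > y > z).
2*x^4 + 4*x^2*y^2 + 2*y^4 - x^2 - y^2 + 2*z^2 - 2

1. deg p = 4. No degree-3 surface has this shape.
2. Symmetry: every cross-section ⟂ z is a circle, so x, y appear only via x² + y².
3. Against the integer gridlines: a circular section at z = 0 has radius between 1 and 2; among the integer gridlines, it crosses the z-axis at z ∈ {-1, 1}.
4. Solving for integer coefficients yields p as stated.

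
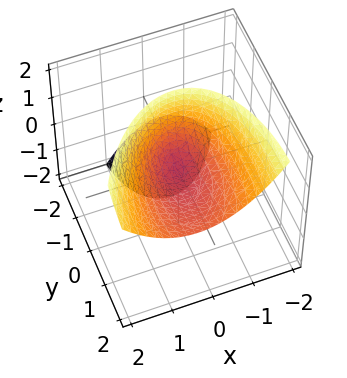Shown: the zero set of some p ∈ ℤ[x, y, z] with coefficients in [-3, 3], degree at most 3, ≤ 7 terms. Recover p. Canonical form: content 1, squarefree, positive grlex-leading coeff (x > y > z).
3*x^2 - x*y + y^2 - 3*y*z - 2*z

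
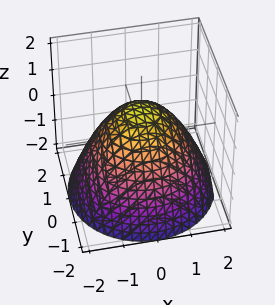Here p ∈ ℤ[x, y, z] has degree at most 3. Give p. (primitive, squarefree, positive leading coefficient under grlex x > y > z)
The degree is 2 — no degree-1 surface has this shape.
By symmetry, the z-axis is an axis of rotation, so x and y enter only as x² + y².
Checking where it meets the axes: it meets the z-axis at z = 1 (among the integer gridlines); a circular section at z = -1 has radius between 1 and 2.
These observations pin down the coefficients.

2*x^2 + 2*y^2 + 3*z - 3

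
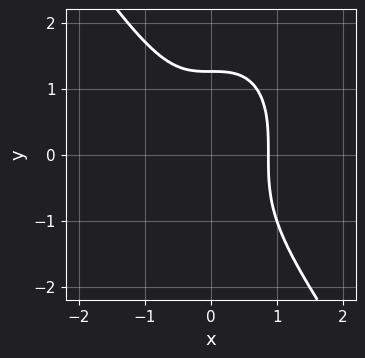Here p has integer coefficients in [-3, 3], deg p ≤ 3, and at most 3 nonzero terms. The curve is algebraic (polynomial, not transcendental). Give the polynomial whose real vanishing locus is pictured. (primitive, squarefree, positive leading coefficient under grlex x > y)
First, degree: no degree-2 curve has this shape, so deg p = 3.
Finally, putting this together gives p.

3*x^3 + y^3 - 2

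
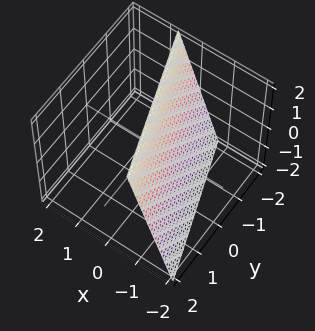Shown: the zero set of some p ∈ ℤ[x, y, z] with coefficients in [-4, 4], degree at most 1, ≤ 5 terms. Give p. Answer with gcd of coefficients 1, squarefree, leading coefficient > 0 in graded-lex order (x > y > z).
3*x + y - z + 2

(a) deg p = 1. Every cross-section is a straight line — this is a plane.
(b) Checking where it meets the axes: it meets the z-axis at z = 2 (among the integer gridlines); it crosses the y-axis at the gridline y = -2.
(c) Assembling these constraints gives the stated polynomial.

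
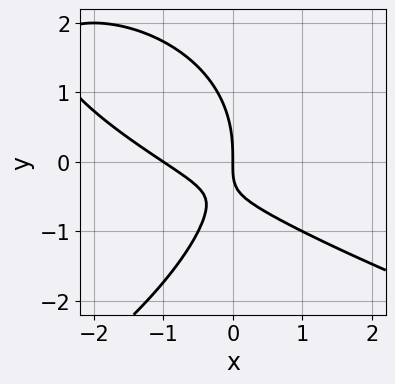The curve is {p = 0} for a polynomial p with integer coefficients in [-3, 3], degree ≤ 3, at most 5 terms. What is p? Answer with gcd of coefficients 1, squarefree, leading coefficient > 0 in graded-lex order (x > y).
y^3 + 2*x^2 + 3*x*y + 2*x

(a) Degree: a generic line meets the curve in up to 3 points, so deg p = 3.
(b) Checking where it meets the axes: the x-axis gridline crossings are at x ∈ {-1, 0}; it crosses the y-axis at the gridline y = 0.
(c) Solving for integer coefficients yields p as stated.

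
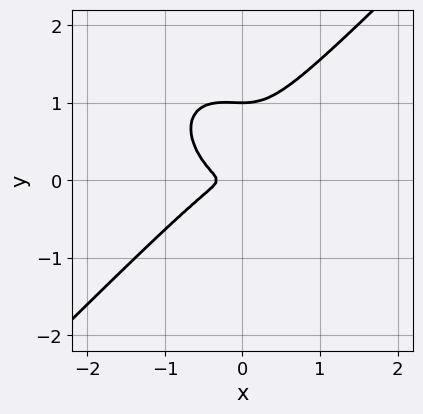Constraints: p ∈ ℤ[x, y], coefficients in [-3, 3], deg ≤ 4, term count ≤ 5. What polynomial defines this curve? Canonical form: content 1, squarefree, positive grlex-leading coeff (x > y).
First, deg p = 3. A generic line meets the curve in up to 3 points.
Next, against the integer gridlines: one y-axis crossing is at y = 1.
Finally, assembling these constraints gives the stated polynomial.

3*x^3 - 3*y^3 + x^2 + 3*y^2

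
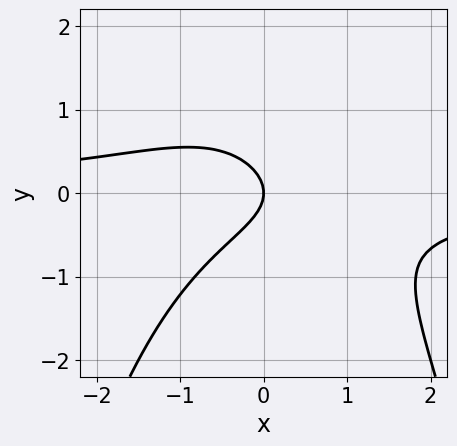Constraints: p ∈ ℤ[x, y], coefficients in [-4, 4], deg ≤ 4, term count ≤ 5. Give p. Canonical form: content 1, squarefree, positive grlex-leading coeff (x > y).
(a) The degree is 3 — the shape is more complex than any degree-2 curve.
(b) From the visible intercepts: one x-axis crossing is at x = 0; one y-axis crossing is at y = 0.
(c) Fitting integer coefficients to these (and the overall shape) gives p.

2*x^2*y + 3*y^2 + 2*x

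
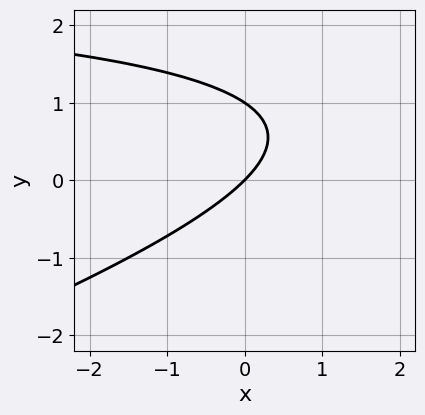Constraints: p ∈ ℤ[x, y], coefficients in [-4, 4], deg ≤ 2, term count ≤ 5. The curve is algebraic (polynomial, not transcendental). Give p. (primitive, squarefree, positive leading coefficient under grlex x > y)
x*y - 3*y^2 - 3*x + 3*y

First, the degree is 2 — the shape is more complex than any degree-1 curve.
Next, reading off the gridlines: the y-axis gridline crossings are at y ∈ {0, 1}; it crosses the x-axis at the gridline x = 0.
Finally, assembling these constraints gives the stated polynomial.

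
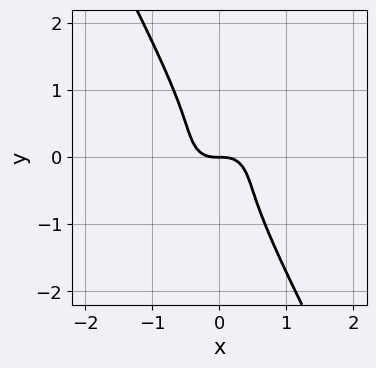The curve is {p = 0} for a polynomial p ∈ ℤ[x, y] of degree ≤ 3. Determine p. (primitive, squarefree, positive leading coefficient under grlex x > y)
(a) Degree: a generic line meets the curve in up to 3 points, so deg p = 3.
(b) Checking where it meets the axes: one y-axis crossing is at y = 0; it crosses the x-axis at the gridline x = 0.
(c) The integer polynomial consistent with all of this is the stated p.

3*x^3 + 3*x*y^2 + 2*y^3 + y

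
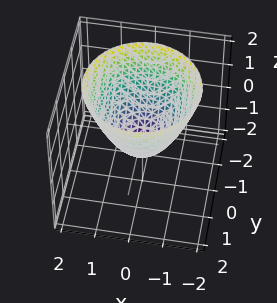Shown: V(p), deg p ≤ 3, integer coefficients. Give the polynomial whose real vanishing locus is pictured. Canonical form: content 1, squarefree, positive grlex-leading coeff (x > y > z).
1. deg p = 2. No degree-1 surface has this shape.
2. By symmetry, the surface is invariant under rotation about z: p = q(x² + y², z).
3. From the axis intercepts and sections: a circular section at z = 2 has radius between 1 and 2.
4. Matching integer coefficients to the picture gives p.

3*x^2 + 3*y^2 - 3*z - 2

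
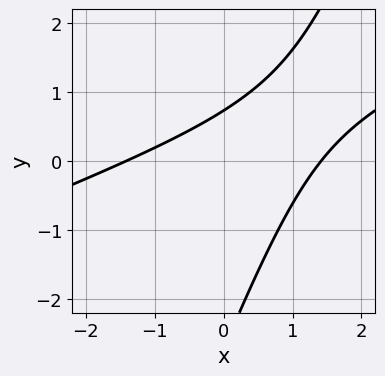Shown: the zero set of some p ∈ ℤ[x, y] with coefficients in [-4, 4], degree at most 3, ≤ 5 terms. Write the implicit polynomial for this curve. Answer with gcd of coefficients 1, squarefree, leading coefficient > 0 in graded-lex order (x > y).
x^2 - 3*x*y + y^2 + 2*y - 2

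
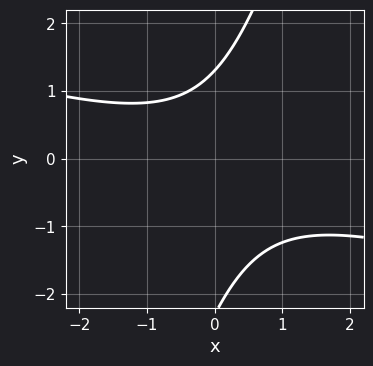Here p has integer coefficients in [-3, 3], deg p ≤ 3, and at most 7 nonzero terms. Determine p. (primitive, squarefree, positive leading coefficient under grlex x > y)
Degree: no degree-1 curve has this shape, so deg p = 2.
Against the integer gridlines: no x-intercept at any integer in the box.
Matching integer coefficients to the picture gives p.

x^2 + 3*x*y - y^2 - y + 3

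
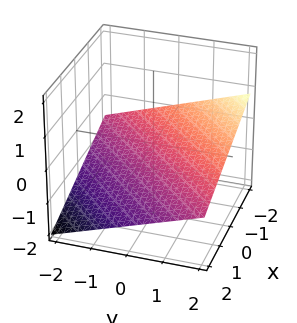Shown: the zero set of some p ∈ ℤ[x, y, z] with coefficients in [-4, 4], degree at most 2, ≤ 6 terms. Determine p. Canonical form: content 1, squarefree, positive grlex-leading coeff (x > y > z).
First, the degree is 1 — every cross-section is a straight line — this is a plane.
Next, from the visible intercepts: one y-axis crossing is at y = 2; one x-axis crossing is at x = -2.
Finally, together with the visible shape, these determine p as stated.

x - y + 3*z + 2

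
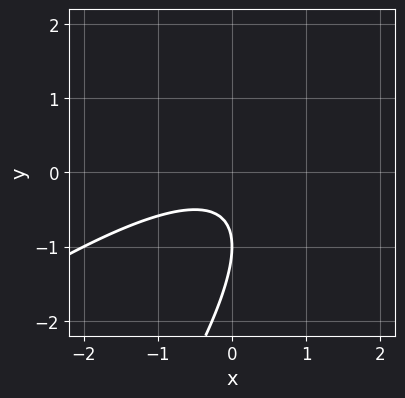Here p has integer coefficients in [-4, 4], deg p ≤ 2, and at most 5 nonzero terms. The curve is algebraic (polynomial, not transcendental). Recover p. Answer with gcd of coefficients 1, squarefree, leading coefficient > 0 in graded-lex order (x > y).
x^2 - 2*x*y + y^2 + 2*y + 1

First, deg p = 2. No degree-1 curve has this shape.
Next, reading off the gridlines: it meets the y-axis at y = -1 (among the integer gridlines); it misses every integer gridline on the x-axis.
Finally, matching integer coefficients to the picture gives p.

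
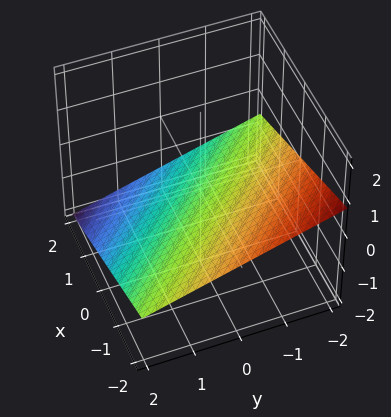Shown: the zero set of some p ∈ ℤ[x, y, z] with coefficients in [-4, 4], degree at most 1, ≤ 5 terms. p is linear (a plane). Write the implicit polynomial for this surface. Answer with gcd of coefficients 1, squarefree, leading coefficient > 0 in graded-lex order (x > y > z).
First, deg p = 1. Every cross-section is a straight line — this is a plane.
Then, checking where it meets the axes: it crosses the y-axis at the gridline y = -2; it crosses the x-axis at the gridline x = -2.
Finally, matching integer coefficients to the picture gives p.

x + y + 3*z + 2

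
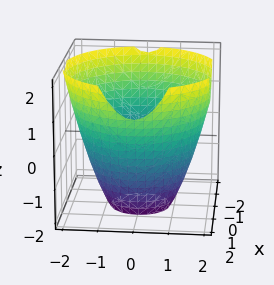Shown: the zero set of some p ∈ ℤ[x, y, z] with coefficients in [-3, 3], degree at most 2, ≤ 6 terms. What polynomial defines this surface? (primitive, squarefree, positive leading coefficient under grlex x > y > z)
x^2 + y^2 - z - 3

1. Degree: the shape is more complex than any degree-1 surface, so deg p = 2.
2. By symmetry, the z-axis is an axis of rotation, so x and y enter only as x² + y².
3. Reading off the gridlines: a circular section at z = -2 has radius exactly 1; it misses every integer gridline on the z-axis.
4. Solving for integer coefficients yields p as stated.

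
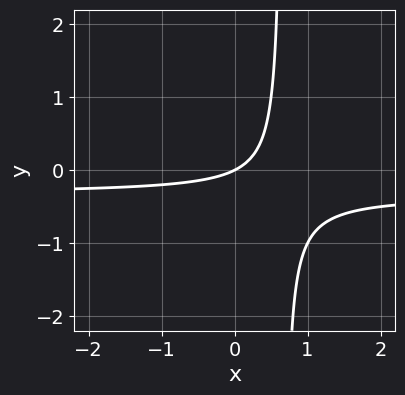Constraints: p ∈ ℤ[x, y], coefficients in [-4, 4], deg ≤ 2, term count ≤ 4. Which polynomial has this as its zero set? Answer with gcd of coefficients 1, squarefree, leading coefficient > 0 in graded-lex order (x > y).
Degree: a generic line meets the curve in up to 2 points, so deg p = 2.
Against the integer gridlines: it meets the x-axis at x = 0 (among the integer gridlines); it meets the y-axis at y = 0 (among the integer gridlines).
The integer polynomial consistent with all of this is the stated p.

3*x*y + x - 2*y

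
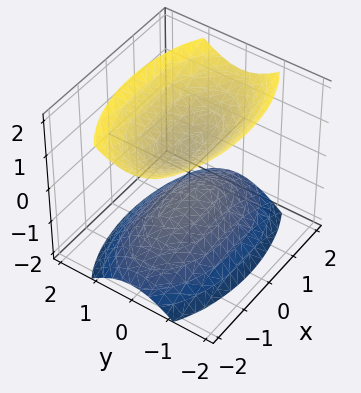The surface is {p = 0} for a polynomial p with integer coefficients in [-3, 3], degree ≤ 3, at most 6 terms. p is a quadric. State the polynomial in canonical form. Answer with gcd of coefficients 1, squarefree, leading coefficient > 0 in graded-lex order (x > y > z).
x^2 + 3*y^2 - 2*z^2 + 1

First, there are 2 components. Treating them together as one polynomial.
Then, degree: two sheets facing apart; a quadric, so deg p = 2.
Then, symmetries: the x ↦ −x reflection is a symmetry, so x appears only in even powers; it's symmetric under y → −y, forcing even powers of y; it's symmetric under z → −z, forcing even powers of z.
Then, reading off the gridlines: no x-intercept at any integer in the box; the surface avoids every integer y-axis point in the box.
Finally, solving for integer coefficients yields p as stated.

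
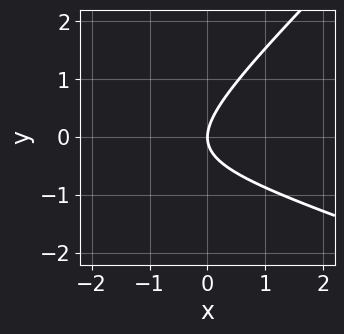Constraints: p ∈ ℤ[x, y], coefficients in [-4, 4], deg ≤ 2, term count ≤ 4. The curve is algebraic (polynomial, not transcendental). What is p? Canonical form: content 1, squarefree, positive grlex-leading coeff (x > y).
First, deg p = 2.
Then, against the integer gridlines: it meets the y-axis at y = 0 (among the integer gridlines); it meets the x-axis at x = 0 (among the integer gridlines).
Finally, together with the visible shape, these determine p as stated.

x^2 + 2*x*y - 3*y^2 + 3*x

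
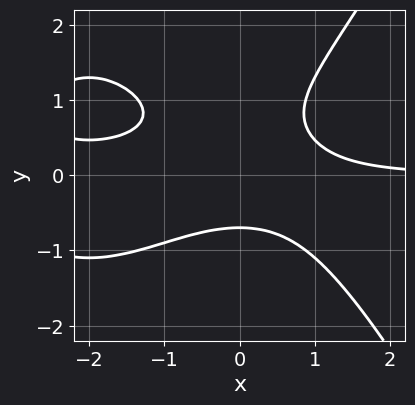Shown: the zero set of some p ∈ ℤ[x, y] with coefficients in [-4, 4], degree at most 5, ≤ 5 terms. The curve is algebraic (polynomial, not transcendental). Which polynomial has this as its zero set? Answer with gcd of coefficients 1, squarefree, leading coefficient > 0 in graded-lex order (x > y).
x^3*y + 3*x^2*y - 3*y^3 + 2*y^2 - 2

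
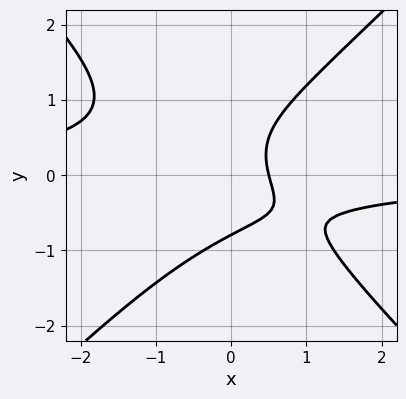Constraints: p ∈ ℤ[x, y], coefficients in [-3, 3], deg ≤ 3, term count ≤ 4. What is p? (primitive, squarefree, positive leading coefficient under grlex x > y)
First, deg p = 3. No degree-2 curve has this shape.
Finally, solving for integer coefficients yields p as stated.

2*x^2*y - 2*y^3 + 2*x - 1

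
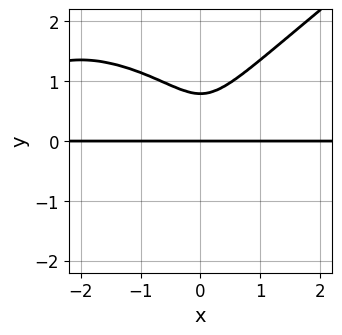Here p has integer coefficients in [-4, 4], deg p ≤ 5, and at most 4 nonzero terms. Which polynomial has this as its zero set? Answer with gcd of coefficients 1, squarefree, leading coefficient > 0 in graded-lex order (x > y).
Degree: no degree-3 curve has this shape, so deg p = 4.
Reading off the gridlines: it meets the y-axis at y = 0 (among the integer gridlines); the visible x-axis segment lies entirely on the curve.
The integer polynomial consistent with all of this is the stated p.

x^3*y - 2*y^4 + 3*x^2*y + y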